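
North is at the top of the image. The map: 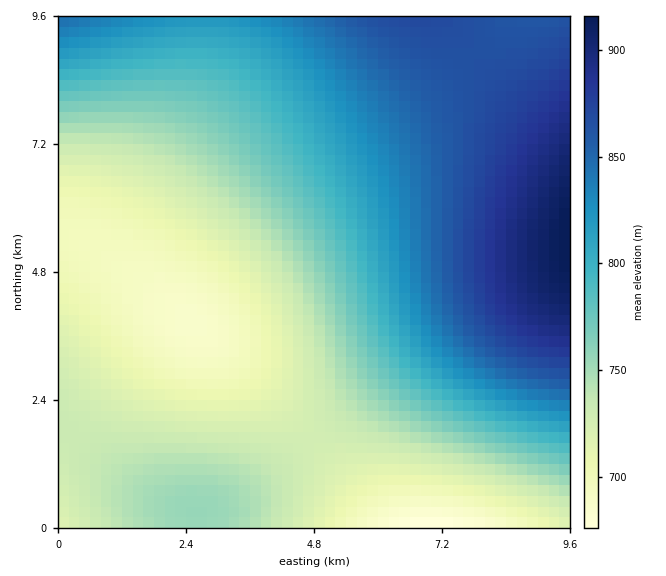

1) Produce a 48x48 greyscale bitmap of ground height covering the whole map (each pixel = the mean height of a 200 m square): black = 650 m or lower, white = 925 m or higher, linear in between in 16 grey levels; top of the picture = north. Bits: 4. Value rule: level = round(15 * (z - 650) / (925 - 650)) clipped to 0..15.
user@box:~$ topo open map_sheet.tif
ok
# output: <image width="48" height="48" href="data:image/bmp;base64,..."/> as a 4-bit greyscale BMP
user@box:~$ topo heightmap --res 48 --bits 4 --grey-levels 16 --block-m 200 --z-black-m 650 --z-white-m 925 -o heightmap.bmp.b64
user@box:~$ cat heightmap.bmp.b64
<image width="48" height="48" href="data:image/bmp;base64,Qk32BAAAAAAAAHYAAAAoAAAAMAAAADAAAAABAAQAAAAAAIAEAAATCwAAEwsAABAAAAAAAAAAAAAAABEREQAiIiIAMzMzAERERABVVVUAZmZmAHd3dwCIiIgAmZmZAKqqqgC7u7sAzMzMAN3d3QDu7u4A////AEREVVVWZmZmVVVURDMzIiIhERIiIiMzNERFVVVWZmZmZVVUREMzMiIiIiIiIzM0RERFVVVWZmZmZVVVREMzMyIiIiIzMzRERURVVVVWZmZmVVVVREQzMzMzMzMzNERFVURVVVVVVVVVVVVVRERDMzMzMzRERFVVVkRVVVVVVVVVVVVURERERDNEREREVVVmZkVVVVVVVVVVVVVURERERERERFVVVmZmd0VVVVVVVVVVVURERERERERFVVVmZmd3eEVVVVVERERERERERERERVVVVmZmd3eIiERERERERERERERERERFVVVWZmd3eIiImURERERERERERERERERVVVZmZ3d4iJmZmUREREREQzMzMzREREVVVWZnd4iImZmqqkREREQzMzMzMzNEREVVVmZ3eIiZmqqqu0RERDMzMzMzMzM0REVVZmd4iJmaqqu7u0REQzMzMzIjMzM0REVWZneIiZmqq7u8zEREMzMzIiIiIzM0RFVWZ3eImaqru7zMzERDMzMyIiIiIjM0RFVmZ3iJmqq7vMzM3UQzMzMiIiIiIjM0RFVmd4iZmqu7zMzd3UMzMzIiIiIiIjM0RVVmd4iZqru8zN3d3TMzMyIiIiIiIzM0RVZneImZqrvMzd3d7jMzMyIiIiIiIzNERVZneImaq7vMzd3e7jMzMiIiIiIiMzNEVVZneImaq7zM3d3u7jMzIiIiIiIjMzREVWZ3iJmaq7zM3d7u7jMzIiIiIiIzM0RFVWZ3iJmqq7zM3d7u7jMyIiIiIjMzNERFVmd3iJmqu7zM3d7u7jMiIiIiMzMzRERVVmd4iJmqu7zM3d7u7jMiIiMzMzM0REVVZnd4iZmqu7zM3d7u7zMyMzMzMzNERFVWZneIiZqqu7zM3d7u7jMzMzMzMzRERVVmZ3eIiZqqu7zM3d7u7jMzMzMzNEREVVZmZ3iImZqqu7zM3d3u7jMzMzM0RERFVWZmd3iImZqqu7zM3d3u7jMzMzNEREVVVmZnd4iJmaqqu7zMzd3u7jMzNERERFVVZmZ3d4iJmaqqu7zMzd3e7kRERERERVVWZmd3eIiZmaqru7zMzd3e7kRERERFVVVmZmd3iIiZmqqru7zMzN3d7kRERVVVVVZmZnd3iImZmqqru7zMzN3d3lVVVVVVVmZmZ3d4iImZqqq7u7zMzN3d3lVVVVVmZmZmd3eIiJmZqqq7u7zMzM3d3WZmZmZmZmZ3d3iIiZmaqqu7u7zMzMzd3WZmZmZmZnd3d3iIiZmqqqu7u7zMzMzN3Xd3d3d3d3d3d4iImZmqqru7u8zMzMzM3Yd3d3d3d3d3iIiJmZqqq7u7u8zMzMzMzYiIiId3d3eIiIiZmaqqu7u7vMzMzMzMzJmIiIiIiIiIiImZmaqqu7u7zMzMzMzMzJmZmYiIiIiIiJmZmqqru7vMzMzMzMzMzKqZmZmZmIiJmZmZqqq7u7zMzMzMzMzMzKqqqZmZmZmZmZmqqqu7u8zMzMzMzMzMzLqqqqqpmZmZmaqqqru7vMzMzMzMzMzMzA=="/>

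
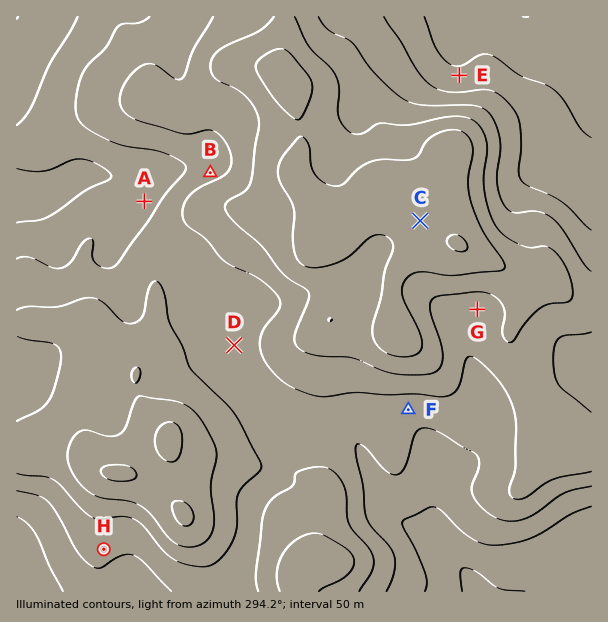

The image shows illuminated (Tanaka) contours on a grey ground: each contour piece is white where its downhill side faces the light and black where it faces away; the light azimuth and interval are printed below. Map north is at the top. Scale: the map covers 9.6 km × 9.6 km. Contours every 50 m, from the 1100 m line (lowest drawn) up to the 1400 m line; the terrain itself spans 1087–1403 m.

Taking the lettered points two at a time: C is higher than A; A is lower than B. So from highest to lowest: C B A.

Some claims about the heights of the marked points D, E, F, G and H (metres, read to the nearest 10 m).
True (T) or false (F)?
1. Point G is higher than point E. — T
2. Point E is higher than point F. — F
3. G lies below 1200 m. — F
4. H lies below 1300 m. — T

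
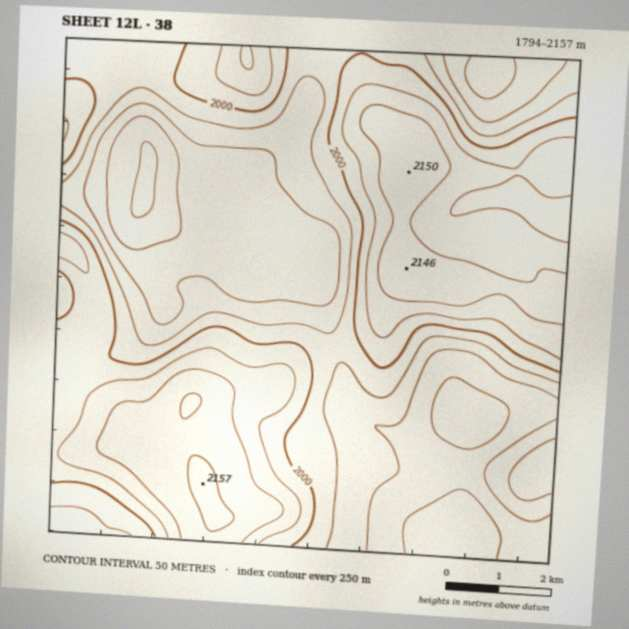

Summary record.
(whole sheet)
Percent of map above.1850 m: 93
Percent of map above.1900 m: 74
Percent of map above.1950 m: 59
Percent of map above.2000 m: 44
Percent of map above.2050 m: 28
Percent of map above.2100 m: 13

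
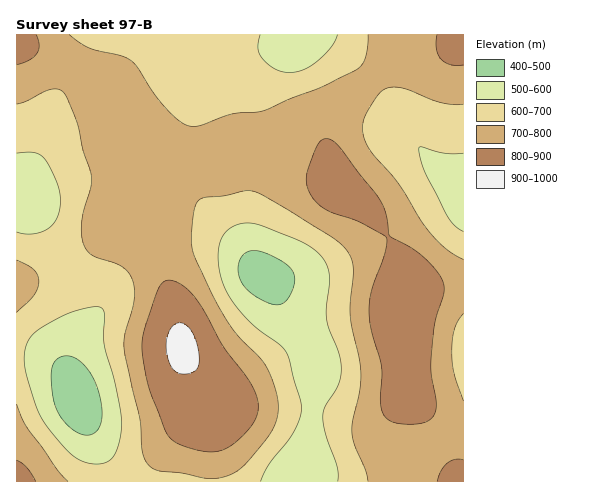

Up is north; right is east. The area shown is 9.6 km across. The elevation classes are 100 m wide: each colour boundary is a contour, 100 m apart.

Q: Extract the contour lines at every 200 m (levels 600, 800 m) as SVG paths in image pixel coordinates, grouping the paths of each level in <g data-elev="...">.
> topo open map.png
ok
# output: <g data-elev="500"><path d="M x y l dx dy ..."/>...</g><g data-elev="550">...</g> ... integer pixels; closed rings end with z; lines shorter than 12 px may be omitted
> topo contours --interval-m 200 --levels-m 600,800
<g data-elev="600"><path d="M261 481l8-17 25-33 6-13 1-11-12-47-3-8-6-7-23-16-14-14-13-18-8-17-4-23 3-17 4-7 5-5 7-3 8-2 17 3 43 17 14 11 8 13 3 14-4 27 1 11 2 10 10 25 2 17-2 13-14 23-2 11 3 18 11 31 1 14"/><path d="M94 464l-12-3-11-7-12-13-15-19-7-14-8-23-4-16-1-11 4-17 4-5 7-7 30-16 15-5 13-1 5 1 2 4 0 33 12 41 5 25 1 14-3 18-6 13-8 7z"/><path d="M463 231l-9-6-8-12-22-42-5-22 2-2 23 6 19 0"/><path d="M17 153l17 0 9 4 6 9 7 15 4 19-3 17-3 7-5 4-8 4-8 2-16-2"/><path d="M337 35l-6 12-15 15-12 8-14 3-9-2-7-2-12-11-4-9 2-14"/></g><g data-elev="800"><path d="M36 481l-9-13-10-8"/><path d="M463 460l-8-1-8 4-6 7-4 11"/><path d="M202 451l11 1 9-2 8-4 9-7 11-11 6-10 2-9 0-9-8-18-27-36-27-47-15-15-8-3-6-1-5 3-4 7-15 44-1 17 4 25 5 19 17 41 12 9z"/><path d="M406 424l12 0 8-2 6-4 4-7 0-10-5-26 0-16 3-33 10-31-1-12-6-12-14-15-12-8-21-12-5-24-7-15-39-51-7-6-7-1-5 3-3 5-10 25 0 12 4 12 7 7 8 7 34 12 24 13 3 4-3 16-13 39-2 12 0 13 3 15 9 32-1 34 2 11 3 6 5 4z"/><path d="M17 65l12-5 8-7 2-8-3-10"/><path d="M437 35l-1 14 5 10 10 6 12 0"/></g>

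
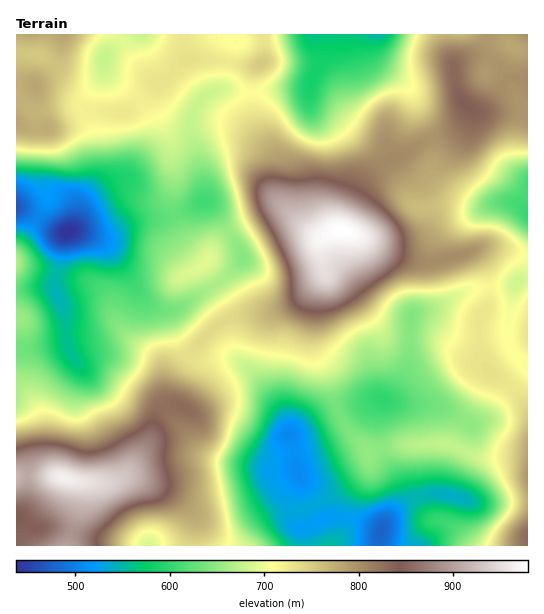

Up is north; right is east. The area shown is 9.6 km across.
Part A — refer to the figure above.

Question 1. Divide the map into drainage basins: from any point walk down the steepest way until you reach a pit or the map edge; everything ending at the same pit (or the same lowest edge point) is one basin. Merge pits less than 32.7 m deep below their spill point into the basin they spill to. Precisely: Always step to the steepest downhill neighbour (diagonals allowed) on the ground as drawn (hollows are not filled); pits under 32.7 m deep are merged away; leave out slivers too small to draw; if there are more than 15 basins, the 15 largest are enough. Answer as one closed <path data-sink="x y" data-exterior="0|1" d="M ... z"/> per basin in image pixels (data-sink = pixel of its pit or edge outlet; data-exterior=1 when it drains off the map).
<path data-sink="67 232" data-exterior="0" d="M262 34l-77 0-1 17 4 8-5 2-17 18-9 4-28 28-47 0-35 18-3 55 4 16-32 53 1 224 44 0 18 5 34 0 6-3 10-8 19-27 9-31 8-7 8-3-4-7 0-5 6-18 31-38 21-16 20-5 24-1 23-10 30-28-4-30 5-9-8-1-8-5-30-29-4-9 1-35-17-25-6-13-1-38 4-13 8-7 0-22z"/><path data-sink="382 531" data-exterior="0" d="M323 275l-25 26-15 8-12 4-36 4-13 5-10 7-37 44-6 18 0 5 4 7-8 3-8 7-9 31-19 27-8 6 21 4 28 12 13 9 9 9 4 8-2 27 333 0 0-87-14-2-35 0-32-14-44 2-33 8-24-26-9-20-9-38-14-24 2-42 9-24z"/><path data-sink="378 35" data-exterior="1" d="M446 34l-183 1 1 26-8 7-4 13 1 38 6 13 17 25 0 39 3 5 30 29 12 7 16-7 5 0 6-18 12-24 14-17 15-10 29-16 35-14 12-11 4-11-8-9-5-13-3-24-5-14z"/><path data-sink="527 213" data-exterior="1" d="M470 109l-5 11-12 11-35 14-29 16-15 10-14 17-12 24-5 17 50 25 25 8 17 0 31-9 8 0 10 12 5 22-1 17-9 19 1 28 3 10 12 16 14 8 12 12 6 10 1-291-18-5-32 2z"/><path data-sink="383 399" data-exterior="0" d="M325 271l-1 8-9 24-2 42 14 24 9 38 7 16 26 30 33-8 44-2 32 14 50 2 0-51-7-11-12-12-14-8-16-15-8-3-32-20-10-2-32 0-10-3-12-13-22-30-12-10z"/><path data-sink="105 57" data-exterior="0" d="M183 34l-120 0-6 29-22 22 4 28 4 12 4 4 31-16 11-3 20 3 20-2 28-28 9-4 17-18 5-2-4-8z"/><path data-sink="149 545" data-exterior="1" d="M134 478l-12 0-9 4-34 1 2 5 0 11-12 47 124-1 3-26-4-8-22-18z"/><path data-sink="17 517" data-exterior="1" d="M35 475l-16 0-3 2 0 68 51 1 13-41 0-21-19-7z"/><path data-sink="17 207" data-exterior="1" d="M17 123l0 130 31-53-4-16 3-55-16 0z"/>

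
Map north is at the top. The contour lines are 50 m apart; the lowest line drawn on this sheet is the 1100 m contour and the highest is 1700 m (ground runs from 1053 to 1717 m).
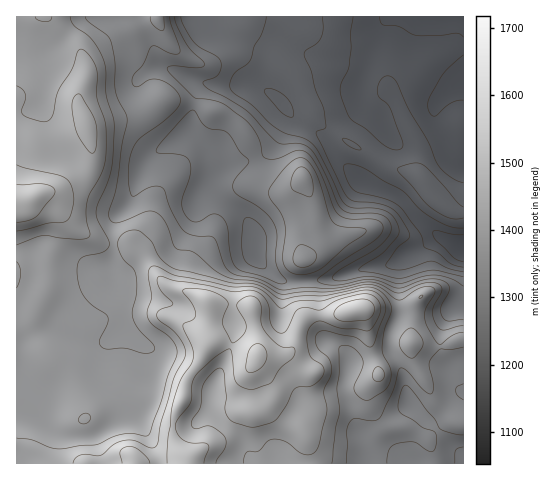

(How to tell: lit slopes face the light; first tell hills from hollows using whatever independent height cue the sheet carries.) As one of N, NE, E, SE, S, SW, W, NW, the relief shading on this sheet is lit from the NW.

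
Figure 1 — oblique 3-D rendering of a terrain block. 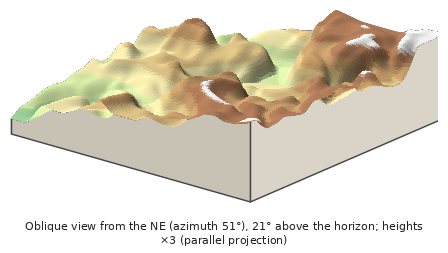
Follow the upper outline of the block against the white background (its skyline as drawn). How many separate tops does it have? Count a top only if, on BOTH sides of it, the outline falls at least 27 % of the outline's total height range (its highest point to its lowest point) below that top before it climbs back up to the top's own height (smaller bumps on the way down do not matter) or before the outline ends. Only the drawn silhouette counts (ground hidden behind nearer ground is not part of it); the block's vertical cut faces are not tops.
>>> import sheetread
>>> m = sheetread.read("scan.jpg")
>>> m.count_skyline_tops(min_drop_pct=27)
0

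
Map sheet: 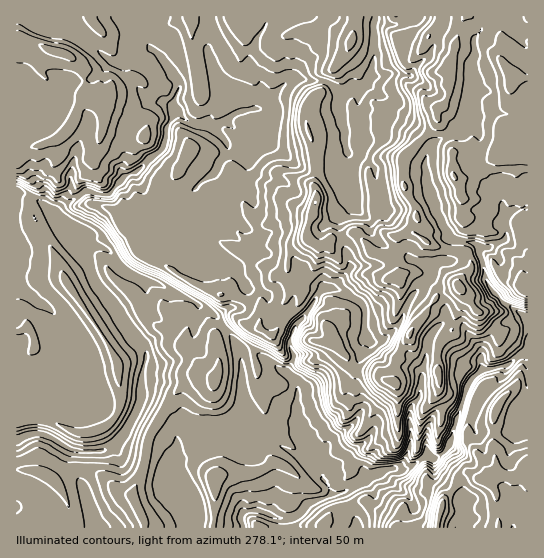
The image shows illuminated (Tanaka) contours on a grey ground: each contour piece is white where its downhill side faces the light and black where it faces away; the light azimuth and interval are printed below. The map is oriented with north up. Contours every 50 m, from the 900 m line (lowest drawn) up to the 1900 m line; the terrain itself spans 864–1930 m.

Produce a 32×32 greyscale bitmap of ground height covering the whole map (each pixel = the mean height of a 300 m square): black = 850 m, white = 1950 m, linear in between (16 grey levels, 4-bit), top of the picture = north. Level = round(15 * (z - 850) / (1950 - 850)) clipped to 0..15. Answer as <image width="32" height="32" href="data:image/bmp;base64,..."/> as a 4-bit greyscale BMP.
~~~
<image width="32" height="32" href="data:image/bmp;base64,Qk12AgAAAAAAAHYAAAAoAAAAIAAAACAAAAABAAQAAAAAAAACAAATCwAAEwsAABAAAAAAAAAAAAAAABEREQAiIiIAMzMzAERERABVVVUAZmZmAHd3dwCIiIgAmZmZAKqqqgC7u7sAzMzMAN3d3QDu7u4A////ACIjIjRDIjIiIjRDV3i5mroiMyNEMiJCIiIjNFZ3qZq6IzIjRDIjQzMzMiM0aJqruzMyIzMyI0RDMyIzM0d5q7siIREjMzMzMzMjNFZVV6u7ERIiEjMzMzMzI0Z4dneaqiIjMyIzMzMzMzRneYiHmqkiIiIxJDRDMzM1d4qZl4qpIiIiMiRFVDQzNoisurmJqSIiIzIjVWREM1eZzLq5eIkiIiMyI0VURFV5may6uYiHMyIjMiREVFZ2mpiKy7qZmDIiMyI0RFWIhoqYmsy7uqkiIzIjNERGeIh5mJu8zNypIiMyIzNFd3eIiIiru83brSIzIjM0Z3d4iIiKzMvNyt4iMiI1Z3d3eImZqrzLvMvNIjIiRnZmd3eKu6vMzMy7zSIiI2dmZnd3iru7vN3MzM0iIkVmZmZnd4m6marMvdzMIjRVZmZmZ3eJupmqzM3dzEVVVUVnZmdniamZq9vO3d1mdnZVV3ZmZ4iZiavM3t3dd3d3ZlZ3ZmZnmYib3N7e7neHd3d1dlZmaJmJmrzd3e53eHh2ZVVVZmiZiZms3d3ud3eIdmVWZmZomIiZre3d7nd3iHZlVmZmZ4iIibzd3e54iIdmZWZmZ3eJmIm87t3uiIh2ZmZmZ3eIiamazN7e7oh3Z2ZmZmeIiImqm7ze3e52d3dmZnd4iIiJmpq73d3d"/>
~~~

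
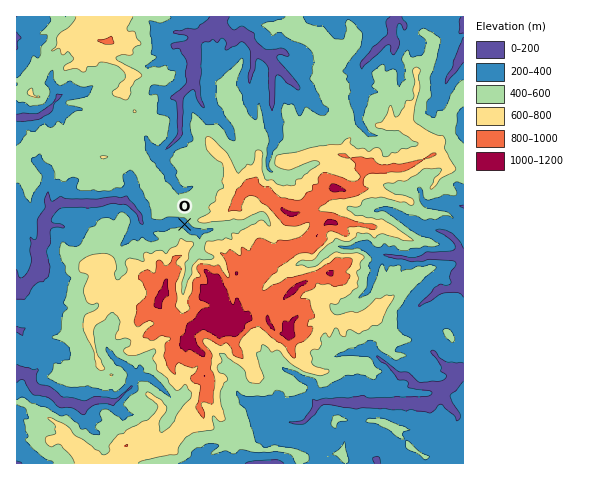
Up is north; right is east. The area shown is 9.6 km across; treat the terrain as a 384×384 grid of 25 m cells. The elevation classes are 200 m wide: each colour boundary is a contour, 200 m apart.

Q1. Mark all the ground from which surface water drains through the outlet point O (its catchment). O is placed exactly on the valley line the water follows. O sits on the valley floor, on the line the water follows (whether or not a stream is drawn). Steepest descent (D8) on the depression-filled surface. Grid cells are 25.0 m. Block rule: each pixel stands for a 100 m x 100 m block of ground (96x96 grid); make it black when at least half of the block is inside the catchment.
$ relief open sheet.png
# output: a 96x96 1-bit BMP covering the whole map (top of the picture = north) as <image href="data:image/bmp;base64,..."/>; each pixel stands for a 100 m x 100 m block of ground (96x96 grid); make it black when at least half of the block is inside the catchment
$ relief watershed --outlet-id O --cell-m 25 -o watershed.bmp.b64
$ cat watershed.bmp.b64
<image width="96" height="96" href="data:image/bmp;base64,Qk2+BAAAAAAAAD4AAAAoAAAAYAAAAGAAAAABAAEAAAAAAIAEAAATCwAAEwsAAAIAAAAAAAAA////AAAAAAAAAAAAAAAAAAAAAAAAAAAAAAAAAAAAAAAAAAAAAAAAAAAAAAAAAAAAAAAAAAAAAAAAAAAAAAAAAAAAAAAAAAAAAAAAAAAAAAAAAAAAAAAAAAAAAAAAAAAAAAAAAAAAAAAAAAAAAAAAAAAAAAAAAAAAAAAAAAAAAAAAAAAAAAAAAAAAAAAAAAAAAAAAAAAAAAAAAAAAAAAAAAAAAAAAAAAAAAAAAAAAAAAAAAAAAAAAAAAAAAAAAAAAAAAAAAAAAAAAAAAAAAAAAAAAAAAAAAAAAAAAAAAAAAAAAAAAAAAAAAAAAAAAAAAAAAAAAAAAAAAAAAAAAAAAAAAAAAAAAAAAAAAAAAAAAAAAAAAAAAAAAAAAAAAAAAAAAAAAAAAAAAAAAAAAAAAAAAAAAAAAAAAAAAAAAAAAAAAAAAAAAAAAAAAAAAAAAAAACAAAAAAAAAAAAAAAHAAAAAAAAAAAAAAAPh8AAAAAAAAAAAAAP/8AAAAAAAAAAAAAf/8AAAAAAAAAAAAA//8AAAAAAAAAAAAB//8AAAAAAAAAAAAD//8AAAAAAAAAAAAB//4AAAAAAAAAAAAB//4AAAAAAAAAAAAA//4AAAAAAAAAAAAA//8AAAAAAAAAAAAA//4AAAAAAAAAAAAAf/4AAAAAAAAAAAAAf/+AAAAAAAAAAAAAf//4AAAAAAAAAAAAP//4AAAAAAAAAAAAH//8AAAAAAAAAAAAD///AAAAAAAAAAAAD///8AAAAAAAAAAAD////gAAAAAAAAAAH////wAAAAAAAAAAH////4AAAAAAAAAAD////8AAAAAAAAAAD////8AAAAAAAAAAAH///4AAAAAAAAAAAA///gAAAAAAAAAAAAP/gAAAAAAAAAAAAAH/AAAAAAAAAAAAAAH+AAAAAAAAAAAAAAD8AAAAAAAAAAAAAABwAAAAAAAAAAAAAAAgAAAAAAAAAAAAAAAAAAAAAAAAAAAAAAAAAAAAAAAAAAAAAAAAAAAAAAAAAAAAAAAAAAAAAAAAAAAAAAAAAAAAAAAAAAAAAAAAAAAAAAAAAAAAAAAAAAAAAAAAAAAAAAAAAAAAAAAAAAAAAAAAAAAAAAAAAAAAAAAAAAAAAAAAAAAAAAAAAAAAAAAAAAAAAAAAAAAAAAAAAAAAAAAAAAAAAAAAAAAAAAAAAAAAAAAAAAAAAAAAAAAAAAAAAAAAAAAAAAAAAAAAAAAAAAAAAAAAAAAAAAAAAAAAAAAAAAAAAAAAAAAAAAAAAAAAAAAAAAAAAAAAAAAAAAAAAAAAAAAAAAAAAAAAAAAAAAAAAAAAAAAAAAAAAAAAAAAAAAAAAAAAAAAAAAAAAAAAAAAAAAAAAAAAAAAAAAAAAAAAAAAAAAAAAAAAAAAAAAAAAAAAAAAAAAAAAAAAAAAAAAAAAAAAAAAAAAAAAAAAAAAAAAAAAAAAAAAAAAAAAAAAAAAAAAAAAAAAAAAAAAAAAAAAAAAAAAAAAAAAAAAAAAAAAAAAAAAAAAAAAAAAAAAAAAAAAAAAAAAAAAA="/>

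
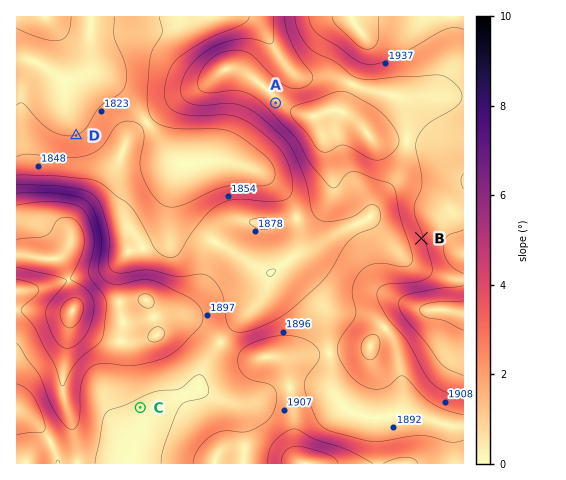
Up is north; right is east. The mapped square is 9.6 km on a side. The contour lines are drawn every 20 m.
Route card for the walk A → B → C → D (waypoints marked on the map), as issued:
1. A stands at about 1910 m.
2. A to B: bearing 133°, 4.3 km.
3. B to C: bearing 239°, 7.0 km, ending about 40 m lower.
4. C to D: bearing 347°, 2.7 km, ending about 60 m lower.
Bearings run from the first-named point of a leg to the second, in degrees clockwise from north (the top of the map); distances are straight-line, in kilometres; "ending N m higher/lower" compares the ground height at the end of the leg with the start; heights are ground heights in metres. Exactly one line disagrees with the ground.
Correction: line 4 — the distance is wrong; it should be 6.0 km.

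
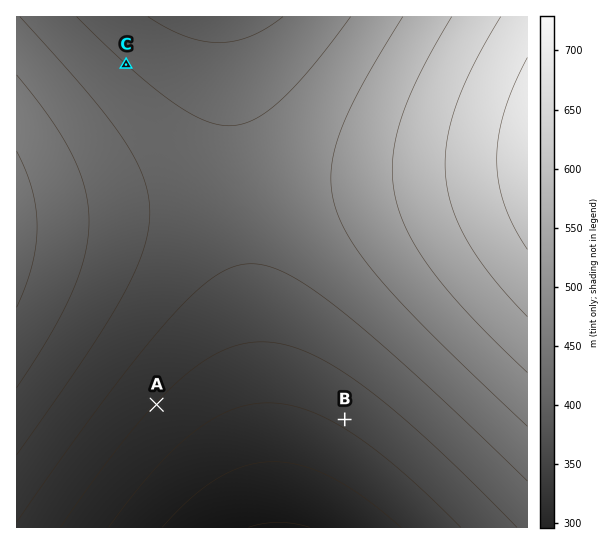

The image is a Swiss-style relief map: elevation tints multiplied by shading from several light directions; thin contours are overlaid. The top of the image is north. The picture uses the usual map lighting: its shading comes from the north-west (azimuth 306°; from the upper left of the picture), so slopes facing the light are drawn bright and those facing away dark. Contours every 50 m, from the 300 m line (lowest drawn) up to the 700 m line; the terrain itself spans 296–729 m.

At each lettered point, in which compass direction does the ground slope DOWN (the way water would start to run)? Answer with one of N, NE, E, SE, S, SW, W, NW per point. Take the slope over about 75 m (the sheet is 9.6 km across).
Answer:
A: SE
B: SW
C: NE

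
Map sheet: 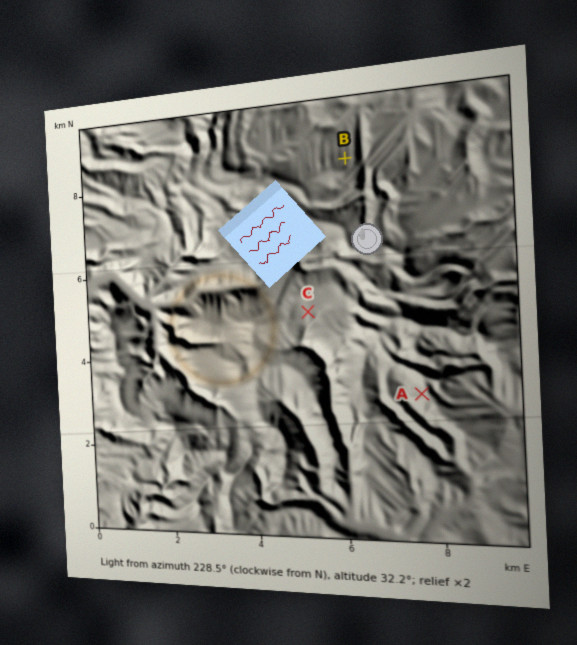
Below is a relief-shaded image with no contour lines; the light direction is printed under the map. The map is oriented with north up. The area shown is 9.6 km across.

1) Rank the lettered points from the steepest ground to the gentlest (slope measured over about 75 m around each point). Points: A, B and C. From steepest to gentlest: A B C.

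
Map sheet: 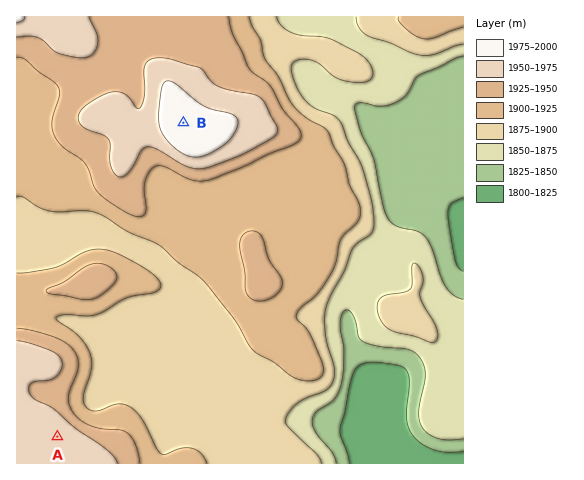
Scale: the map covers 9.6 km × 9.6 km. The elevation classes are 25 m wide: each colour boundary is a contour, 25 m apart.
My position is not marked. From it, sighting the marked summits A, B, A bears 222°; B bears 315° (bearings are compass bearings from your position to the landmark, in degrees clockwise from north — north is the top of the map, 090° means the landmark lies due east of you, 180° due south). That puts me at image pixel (266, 205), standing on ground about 1910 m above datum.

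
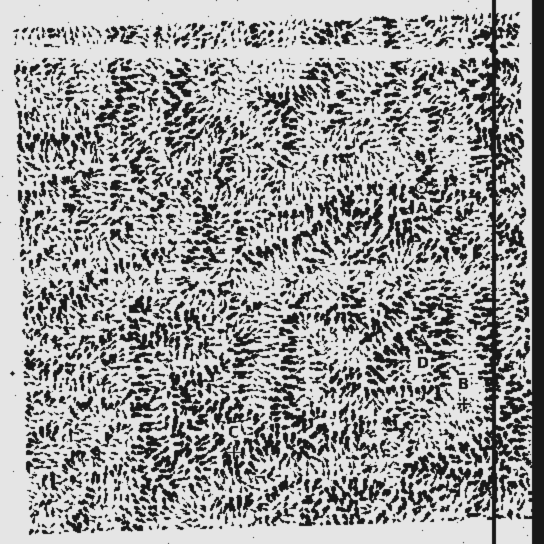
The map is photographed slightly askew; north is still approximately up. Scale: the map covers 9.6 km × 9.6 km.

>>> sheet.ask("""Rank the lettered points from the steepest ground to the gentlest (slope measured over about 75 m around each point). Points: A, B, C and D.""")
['C', 'A', 'D', 'B']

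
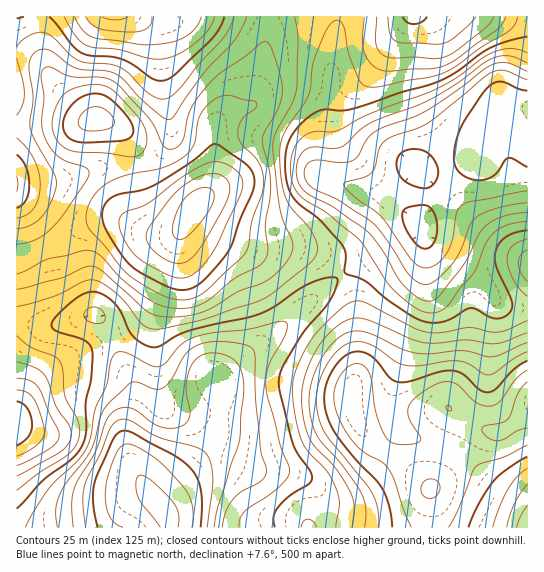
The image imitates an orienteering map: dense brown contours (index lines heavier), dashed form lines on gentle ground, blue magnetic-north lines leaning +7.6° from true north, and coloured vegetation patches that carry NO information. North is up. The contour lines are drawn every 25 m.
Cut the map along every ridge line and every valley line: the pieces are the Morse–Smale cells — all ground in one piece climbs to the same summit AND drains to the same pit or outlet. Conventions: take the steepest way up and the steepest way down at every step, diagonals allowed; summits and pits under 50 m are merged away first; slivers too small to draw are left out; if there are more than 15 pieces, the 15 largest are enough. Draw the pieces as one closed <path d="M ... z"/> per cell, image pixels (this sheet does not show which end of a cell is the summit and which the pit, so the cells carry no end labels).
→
<path d="M503 97l-4 0-4 5-14 23-4 34-42 10-19 0 5 5 4 11 0 18-4 24-18 8-62 40 10 16 5 23 1 56-6 23 1 14 4 12 9 18 10 10 32 18 23 23 21-19 24-38 11-2 5 3 10 0 12-7 15-15 0-301z"/><path d="M191 212l-10 17-11 6-20-2-29-13-16 0-18 5-34 19-37 15 1 61 30 7 48-12 12 12 26 59 0 16-8 27 3 26 5 14 24 32 2-4 44-43 14-21 4-24 0-19-5-9 26-24 36-26 63-56-12-14-23-10-12-3-39 0-33-11-23-13z"/><path d="M341 276l-63 55-36 26-26 24 5 9 0 19-4 24-14 21-46 45 11 18 2 11 262-1-1-38-24-24-32-18-10-10-9-18-5-18 0-8 6-23-1-56-5-23z"/><path d="M527 16l-189 0-7 55-4 75-4 20 1 11 39 14 31 6 27 31 4-25 0-18-4-11-6-7 20 2 42-10 4-34 7-14 11-14 29 10z"/><path d="M337 16l-69 1-1 22-10 38-2 22-4 6-25 8-10 10-1 56-6 12-16 18-1 6 17 16 40 16 45 1 24 7 11 6 13 14 78-49-26-29-56-14-12-4-3-5 5-44 3-59 6-45z"/><path d="M95 315l-48 12-31-6 1 207 152-1 0-6-4-10-17-20-17-28-6-21 0-13 8-27 0-16-26-59z"/><path d="M134 16l-117 0-1 110 63-2 18-5 6 1 16 8 9 9 10 27 17-7 12-11 4-8 0-15-8-36-3-44-4-13z"/><path d="M267 16l-132 1 21 13 4 13 3 44 8 36 0 15-4 8-12 11-17 7-1 3 4 20 7 16 15 14 10 4 13-1 13-18 10-11 6-12 0-52 5-9 6-5 23-6 6-8 2-22 10-38z"/><path d="M137 164l-39 4-35 12-46 3-1 75 14-3 57-30 18-5 16 0 21 11 15 4 13 0 9-4 7-11-17 0-15-9-6-8-7-16z"/><path d="M527 411l-14 14-12 7-23-3-6 5-21 35-20 20 2 39 95-1z"/><path d="M97 119l-18 5-36 0-26 3-1 55 38-1 15-2 36-12 30-2 2-2-1-8-8-18-13-12z"/>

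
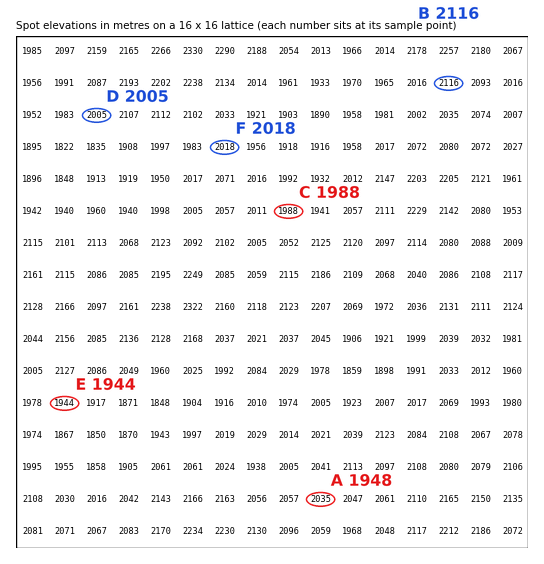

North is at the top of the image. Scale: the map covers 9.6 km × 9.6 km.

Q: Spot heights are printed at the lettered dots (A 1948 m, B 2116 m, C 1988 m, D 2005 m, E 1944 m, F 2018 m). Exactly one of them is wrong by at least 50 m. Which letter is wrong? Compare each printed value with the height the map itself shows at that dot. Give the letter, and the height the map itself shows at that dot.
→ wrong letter A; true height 2035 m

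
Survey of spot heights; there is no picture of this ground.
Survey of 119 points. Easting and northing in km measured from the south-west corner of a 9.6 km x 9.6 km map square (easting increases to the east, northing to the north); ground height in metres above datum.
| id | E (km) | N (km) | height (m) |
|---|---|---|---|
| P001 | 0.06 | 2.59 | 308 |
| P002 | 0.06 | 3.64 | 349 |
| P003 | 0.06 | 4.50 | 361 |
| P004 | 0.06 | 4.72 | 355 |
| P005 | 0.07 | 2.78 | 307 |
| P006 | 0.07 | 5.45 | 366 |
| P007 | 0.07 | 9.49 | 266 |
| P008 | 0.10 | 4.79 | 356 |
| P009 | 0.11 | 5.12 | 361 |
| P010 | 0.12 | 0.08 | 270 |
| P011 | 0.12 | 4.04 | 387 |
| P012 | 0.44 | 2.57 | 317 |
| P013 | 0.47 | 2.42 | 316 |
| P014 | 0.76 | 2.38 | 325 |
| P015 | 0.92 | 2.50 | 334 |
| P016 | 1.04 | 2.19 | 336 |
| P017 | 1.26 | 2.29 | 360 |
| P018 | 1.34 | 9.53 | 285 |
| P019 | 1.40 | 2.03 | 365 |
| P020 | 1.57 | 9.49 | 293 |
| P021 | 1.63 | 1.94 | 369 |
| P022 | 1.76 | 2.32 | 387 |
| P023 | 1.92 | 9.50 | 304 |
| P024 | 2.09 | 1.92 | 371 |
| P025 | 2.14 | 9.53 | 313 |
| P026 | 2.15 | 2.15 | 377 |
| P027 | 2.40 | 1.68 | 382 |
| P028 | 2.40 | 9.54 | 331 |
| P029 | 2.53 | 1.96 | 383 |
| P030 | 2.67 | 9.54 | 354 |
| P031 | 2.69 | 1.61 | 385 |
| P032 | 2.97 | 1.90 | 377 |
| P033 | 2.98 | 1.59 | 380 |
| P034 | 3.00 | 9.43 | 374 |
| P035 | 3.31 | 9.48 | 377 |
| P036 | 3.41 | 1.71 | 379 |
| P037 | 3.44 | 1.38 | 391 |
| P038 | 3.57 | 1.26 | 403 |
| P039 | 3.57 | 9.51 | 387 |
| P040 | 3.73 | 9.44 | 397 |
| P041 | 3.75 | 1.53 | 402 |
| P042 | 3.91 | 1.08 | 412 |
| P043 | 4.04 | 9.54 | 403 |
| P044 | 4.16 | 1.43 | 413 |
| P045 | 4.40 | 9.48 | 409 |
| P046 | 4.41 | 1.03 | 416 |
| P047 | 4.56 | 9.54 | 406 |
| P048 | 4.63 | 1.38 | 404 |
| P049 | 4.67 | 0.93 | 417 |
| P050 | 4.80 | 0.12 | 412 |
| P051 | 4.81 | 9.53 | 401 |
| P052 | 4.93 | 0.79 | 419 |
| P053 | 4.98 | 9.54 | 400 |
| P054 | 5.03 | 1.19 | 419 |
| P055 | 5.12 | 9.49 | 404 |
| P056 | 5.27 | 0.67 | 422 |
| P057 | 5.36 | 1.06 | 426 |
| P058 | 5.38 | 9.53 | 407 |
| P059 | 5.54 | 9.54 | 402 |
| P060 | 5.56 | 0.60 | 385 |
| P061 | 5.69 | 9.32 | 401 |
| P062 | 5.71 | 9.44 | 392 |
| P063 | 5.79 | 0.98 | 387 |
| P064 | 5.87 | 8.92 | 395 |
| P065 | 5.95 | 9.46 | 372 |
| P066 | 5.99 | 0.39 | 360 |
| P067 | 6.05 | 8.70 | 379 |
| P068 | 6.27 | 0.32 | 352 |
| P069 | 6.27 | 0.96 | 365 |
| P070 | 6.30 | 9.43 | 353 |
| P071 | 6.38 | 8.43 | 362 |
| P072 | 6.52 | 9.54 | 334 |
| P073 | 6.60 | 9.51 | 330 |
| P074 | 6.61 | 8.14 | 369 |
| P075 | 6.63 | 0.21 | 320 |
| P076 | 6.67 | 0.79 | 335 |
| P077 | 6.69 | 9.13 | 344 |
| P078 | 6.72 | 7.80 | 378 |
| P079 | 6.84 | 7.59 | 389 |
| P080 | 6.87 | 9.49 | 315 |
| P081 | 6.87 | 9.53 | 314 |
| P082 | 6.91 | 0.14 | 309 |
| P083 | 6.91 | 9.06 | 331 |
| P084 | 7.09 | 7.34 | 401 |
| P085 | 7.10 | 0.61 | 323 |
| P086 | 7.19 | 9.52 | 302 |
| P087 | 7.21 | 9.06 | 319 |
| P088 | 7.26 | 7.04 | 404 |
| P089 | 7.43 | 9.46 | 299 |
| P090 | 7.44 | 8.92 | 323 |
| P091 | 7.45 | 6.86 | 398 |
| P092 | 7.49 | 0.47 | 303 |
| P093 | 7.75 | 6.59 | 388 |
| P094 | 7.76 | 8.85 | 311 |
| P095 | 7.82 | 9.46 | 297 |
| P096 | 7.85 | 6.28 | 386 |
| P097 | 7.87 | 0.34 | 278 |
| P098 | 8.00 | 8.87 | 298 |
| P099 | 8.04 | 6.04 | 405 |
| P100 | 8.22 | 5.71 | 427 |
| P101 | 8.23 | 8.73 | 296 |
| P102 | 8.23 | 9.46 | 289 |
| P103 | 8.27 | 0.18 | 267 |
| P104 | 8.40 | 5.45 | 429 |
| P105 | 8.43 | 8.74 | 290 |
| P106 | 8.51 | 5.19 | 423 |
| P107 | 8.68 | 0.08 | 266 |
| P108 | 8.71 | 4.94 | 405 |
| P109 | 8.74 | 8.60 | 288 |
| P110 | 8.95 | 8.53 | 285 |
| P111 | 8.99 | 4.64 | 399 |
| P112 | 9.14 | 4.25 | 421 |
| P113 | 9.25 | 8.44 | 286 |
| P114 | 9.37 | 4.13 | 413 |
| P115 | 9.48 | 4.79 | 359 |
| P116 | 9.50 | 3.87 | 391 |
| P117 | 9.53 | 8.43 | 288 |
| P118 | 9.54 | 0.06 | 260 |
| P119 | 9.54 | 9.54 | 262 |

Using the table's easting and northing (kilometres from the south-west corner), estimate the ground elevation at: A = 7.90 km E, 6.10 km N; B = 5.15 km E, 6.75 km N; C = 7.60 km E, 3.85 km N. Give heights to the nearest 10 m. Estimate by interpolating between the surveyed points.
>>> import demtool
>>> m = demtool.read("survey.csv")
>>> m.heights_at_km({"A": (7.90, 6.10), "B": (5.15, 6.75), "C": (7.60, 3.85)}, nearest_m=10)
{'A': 390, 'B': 360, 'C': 410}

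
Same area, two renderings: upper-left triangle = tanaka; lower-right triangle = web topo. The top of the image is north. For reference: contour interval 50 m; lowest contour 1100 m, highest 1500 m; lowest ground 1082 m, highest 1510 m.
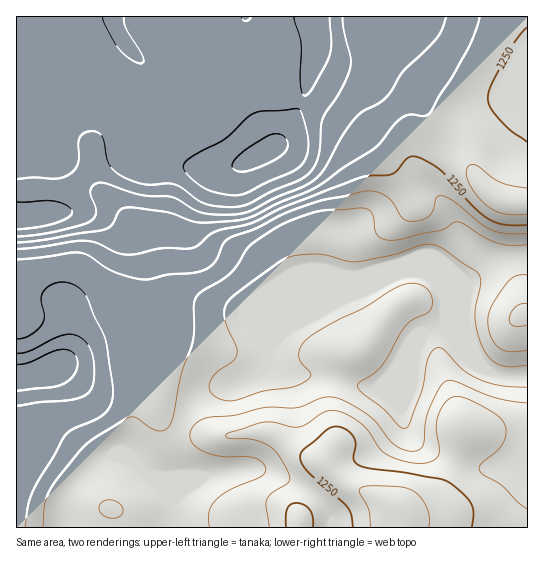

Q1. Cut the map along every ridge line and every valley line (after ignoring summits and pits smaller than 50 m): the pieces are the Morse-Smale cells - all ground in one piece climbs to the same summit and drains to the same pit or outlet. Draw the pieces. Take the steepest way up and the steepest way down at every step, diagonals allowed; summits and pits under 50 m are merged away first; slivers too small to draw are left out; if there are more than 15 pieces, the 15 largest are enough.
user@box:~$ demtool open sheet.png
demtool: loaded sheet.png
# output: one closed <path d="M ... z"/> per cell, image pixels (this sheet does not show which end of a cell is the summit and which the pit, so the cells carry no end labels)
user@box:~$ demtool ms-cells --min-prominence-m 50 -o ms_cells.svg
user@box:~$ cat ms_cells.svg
<path d="M527 16l-325 0-3 50 8 20-7 11-6 6-15 8-37 14-16 0-12-2-19 18-3 13 4 27 4 9 7 9-6-6-10-2-58-2-17 2 0 79 27-1 14-4 21 0 5 3 19 15 19 19 14 32-2 35 3 12 0 26-5 26-7 16 7 13-14-6-8 0-18 13-19 18-7 11-2 9 2 21 105 0 3-43 4-10-1-26 3-15 9-21 7-10 8-8 10-6 24-4 16-8 12-9 21 7 44 1 28 9 19 3 40-43 9-13 15-5 10 2 21 20-7-23 0-23 3-10-3-11 22-18 41-7z"/><path d="M446 327l-20 5-9 13-40 43-19-3-28-9-44-1-21-7-12 9-16 8-20 3-14 7-15 18-11 26 0 36-4 10-2 42 356 1 1-151-19 0-20-5-9-9-5-10-24-24z"/><path d="M78 265l-21 0-14 4-27 2 1 257 46 0 0-21 2-9 7-11 19-19 15-11 11-1 11 3-4-10 7-16 5-26 0-26-3-12 2-35-14-32-19-19z"/><path d="M201 16l-184 0-1 174 75 1 14 5-9-15-4-27 1-11 7-9 14-11 12 2 16 0 37-14 15-8 11-14 2-6-8-17 2-25z"/><path d="M527 257l-18 2-22 5-22 18 3 11-3 10 0 23 6 20 9 17 9 9 10 4 19 1 10-2z"/>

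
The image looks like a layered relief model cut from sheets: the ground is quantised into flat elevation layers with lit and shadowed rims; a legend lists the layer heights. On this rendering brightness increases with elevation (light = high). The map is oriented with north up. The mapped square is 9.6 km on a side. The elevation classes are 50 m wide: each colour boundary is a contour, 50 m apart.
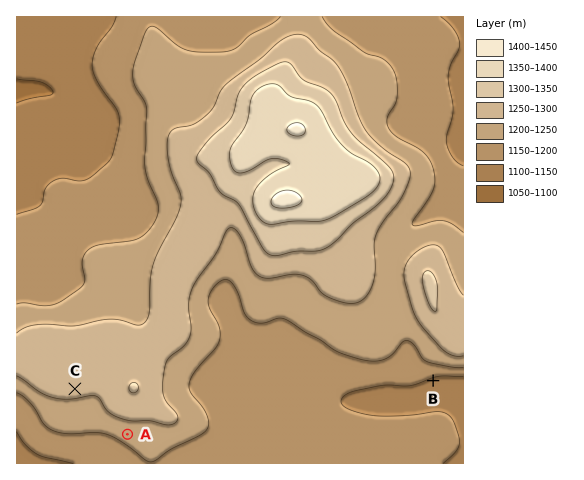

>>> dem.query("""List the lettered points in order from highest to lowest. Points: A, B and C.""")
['C', 'A', 'B']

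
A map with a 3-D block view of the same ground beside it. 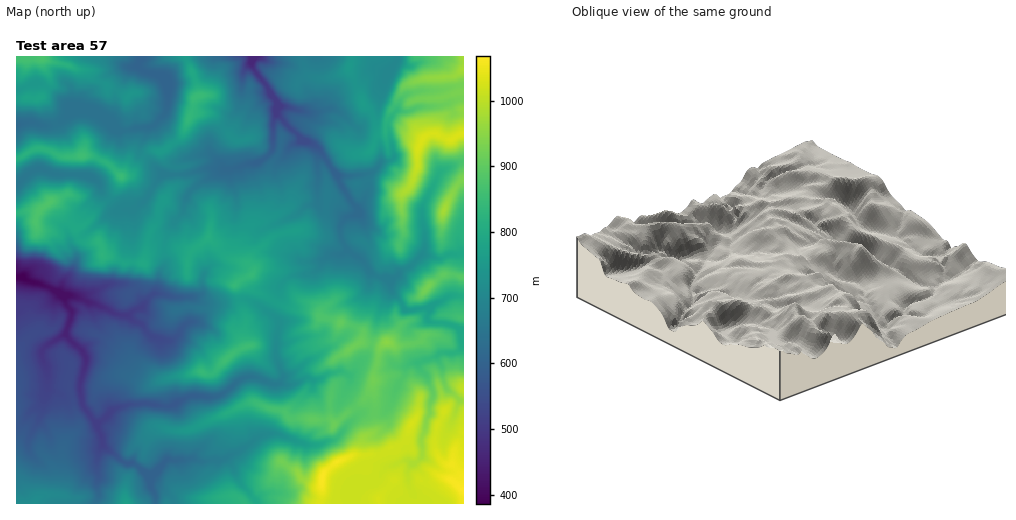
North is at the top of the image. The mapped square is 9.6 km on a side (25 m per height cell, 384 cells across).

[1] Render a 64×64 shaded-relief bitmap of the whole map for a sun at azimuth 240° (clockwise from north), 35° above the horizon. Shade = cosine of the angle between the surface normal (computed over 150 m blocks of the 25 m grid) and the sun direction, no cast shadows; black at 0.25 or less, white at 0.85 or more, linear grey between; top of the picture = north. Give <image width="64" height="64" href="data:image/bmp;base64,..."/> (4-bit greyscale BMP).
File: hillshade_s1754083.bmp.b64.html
<image width="64" height="64" href="data:image/bmp;base64,Qk12CAAAAAAAAHYAAAAoAAAAQAAAAEAAAAABAAQAAAAAAAAIAAATCwAAEwsAABAAAAAAAAAAAAAAABEREQAiIiIAMzMzAERERABVVVUAZmZmAHd3dwCIiIgAmZmZAKqqqgC7u7sAzMzMAN3d3QDu7u4A////AHd3eIh2V6u4IiWpmqmZmZhVq6mry6mIiIiYiIiIiJmreId3dmVGq6cjNrqpmIiIhkm7qavMyneIiIiIiIiJmruHdmZlVEaap0M4uph3iIhkjLuqvN3JZ4iIiIiHiZmqqXZmZmZVRpu4Ukmph4iIh1a7uqq9yrpniIiIiHeJmqmIZmZ3dlVXu6YieZmHiIiHabqrurt4uXeIiIiId4iZmYhlaId2ZViqVGq4iIiIiIiJmru7ljaYiHiIiIiHeYmph1Z5h3dmV5eLzad4mZmpmZmaq7hCNXZ3d3eIiIiIm5iHVpl4h2ZWed26l3mqqqqZmZmZhSE1Z2VnZneIiHaqiIdnmHiHZlaMy7qYiqqpmpmZmZhkJGmqmIh2Z4iIZqqJiGeIeId2Vau7upmau6mZqqmImHebzcurqpdniJlmmoiId3eId3Y2qqu6qaqZmYmqqZiave7Mu7iKmHZ4qnWLh4l3eJh3dTepq7qYdUaJmZqpmqve67upqHmYd3iqhIqHiWd4iHdzaYmqmHQyNoiImZmrzN25mHeHiImHeaqVWad5ZneId2W6eKmXVEVol2VoiavLmGZ3d4eIiZh5qqZZt2d2Z4iIWMmJqqmZqYqXVWeJqnQjVnd4mIiZmHiap0imVWZniIhZyZqru7upmpmqqYiGIBRnd3qoiJmYeJq4N5aLd2eJl2rKmqq7u6mru9yomXQRRniHeph4mpd3iqU5mMx3ZomXabqpqqqrqrzM3IVohleZqqmrqGeaqHeJhFqJqHdmiZhYupmZmZmIm8y5dVeKzKisu8upiaqod3dliXh1dlaKmFarqZiJhlV4qneXVpvKZ7u8u7qqmqhmd2eXaGV2VqqYRbypmIhkRompeal2iqZZy6q7upmJqXiHeIeHZnZXmYUnzKmYhlVomrmKmIiJdVrLqqqqmImqmYeJl3d2d2eIY2zbqZh2VXibqqmImZdSSbupqaqpiJqod4mHiWKId3dXzLqZiHVXmqq7l3qpdkJZuqqqqpmYeYZWiHeGMoiIhlramIiGZWq6qrl4rLh2RGm7qqq7mZdWZVZ3VEMkiId2WLl3h2VXq7qZmZvcqHZVaKqruruXdUVnhlQkVpuIh2ZGmWd1V4qqu5iazMqYhlV5u7zKmGRERXhzQkmru4h2ZjWoZmiqmau7mJqqqqmFV5u7vKh2U0VVZzJ3iqmHh3ZUOJZ5vMqIq6h3iJq7unaKqZqqh3ZURVVWW9mJmYdmZTNpmru7qYiZiImqvMzLmamImodmd1RFZUWu23Z5mVREWKzMu6qZiZms3cvN3tqZh3iYZWZ2VDRmR7u8lmiqRXm7vMu6q7zMy97uyK3cuYh3eIdVZ3VENGZoqsqWaKuazLu83czM3d3Kvt2li7qYmGZ3dmZ3ZVVEaJmrqXeIiau7ve3//brczaaLzIV6qZmYZmZmZmdmZlWbqaupeHVEzL3/+9/9qamZdXq7homrqYdlVWZ3d3ZmaLy7yYiIdlXtzv+4vuyWVniGebqIiamIdmVWd4hmd3eLzN3XR5u4iP/d64jNy3RFeYd5qYiJmHd3dmeIh2eIebq93bVGrsiI/9uYibuoU0WJl3iIiJl3d3d3d4mHd3Z6qKzMp0Sux3j/yHdpmIY0VomXZ3iImGZ3d3h3iIdmZYmHm83II6/HZ/+3VnmHZURXiZhmeIioZmeHd3d3dkRVeGet/tYTv9ZW/aZXiHdkRneJmHZ4iallZ4iHd3d2RWV3eM/u1gTf1kWql3iHd2VGeImZh3eKqWVniHd3d3ZGdnd63+7VBN/VJImYh3Z3ZVeIiJqXZoqoVVeId3d3ZmeHdovf/tUVzscymYiGZ3Q0aImImpdViodVV4d3d3d2aIdXus7/xzScuEKpiFRVIROLqZiJl2V4dlRXd3d3h3VohUq5vv64Ulq6damGIjIBJr7Zh2eHZlZmVWd3d2eIdWhzjJi+65lyJ6qZmIU0VEV679hURXd2ZmZmd3iHeIh2aFSrma25q6MVmquIh4q7q77+hDM1iYd3d3eIh3d3iHZXSdyqq7qrxgKKqmeL3tzLvcczQ1iqiHdneIiIiHd4dlWO7KqZu67nA4u6Z4zuuqqHQjVViqh3d3eJqZmZiHd1Rt/Kqoe73/glu7mJqpZWh0ETRmeah3eHeKu6qpZYd1NL/qmJiLz/+EfMl5hjIjaXICNXd3d4iXZ5vLqZcklkR8/7h3iarP/ZecuHlzI0WJYQJHh2ZoirdWm7mIdQOVON7rh3eau9/rmJmImXVXeJhBJHiIeIic2Vaal2Z1A2Ody6h3eKu778qHdWeJmZmYh0RXiamYeKzaZ4h2ZmUBSdqIiZiKu7vcqGZlZ3qruoeHd4ibuZhnneuHZUZmZQB8l4mpiby5q8qXZmVni7uoZoiImry4h2aM3IZVVVZkAYu7u6mrzKeLyqmIiImbuoU2iZq8u6h2VYzdp3YyRmMCz+yqqrzLhXvNupmYiImIdFeJq8uZmHVDfO2nYwA2Ygn/ypmau7p1as2pmImYiYh4doqquXZmQiR73JUyADZgP/yomZqruWZ5zMmZmZmYiKpmrKqXVEMjRozukzIhJSDPypiZmaqod3jLuZmZmYqZuWnLl2VDNFaJrf5hJDITCfuZmYiJqpd3eKuXh3eJq6qoioVFVERXiaq9+yA1UwBMmJqph4ial3eImquoeJm6qqdlMjRVVnd5vd3GAUQyIUd7u7l3iJqXeIiK3qmZmr"/>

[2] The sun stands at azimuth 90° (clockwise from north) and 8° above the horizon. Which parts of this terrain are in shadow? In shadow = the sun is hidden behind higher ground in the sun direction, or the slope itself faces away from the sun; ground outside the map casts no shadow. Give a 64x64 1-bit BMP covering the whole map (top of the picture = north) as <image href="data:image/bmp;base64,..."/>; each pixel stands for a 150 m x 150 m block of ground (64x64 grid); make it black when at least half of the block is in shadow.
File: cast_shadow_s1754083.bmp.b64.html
<image width="64" height="64" href="data:image/bmp;base64,Qk0+AgAAAAAAAD4AAAAoAAAAQAAAAEAAAAABAAEAAAAAAAACAAATCwAAEwsAAAIAAAAAAAAA////AAAAAAAAPhvAf8AAAwAeGOD/4AACAB4cef/gAAAAHxx///AAAAAeDH//8AAAABzEf/v4AEAAH8H/+fwAMCAfQAf5/wA0IB+AAPn/CCAgH4AAA/+OMAAfwAAfm48wAB/ggH4IHzAAH8PwPAAfuQAjh/wgAA+5AGAH/4IYB5gAYAH/hziH2wBgwAeP+MOfAGDxYJ/44T4AcP/AM+jgNABw/8gH8GAkCHA/+Af4YAgIcD/8BnwwAAzwH/4HDzAAAcAf/gYDmAADgD/+BwyQAAGAN/wH7AQAAYD5/g/gDDABgPx/B+AMOAG+eD8BgA8cAPgR/gMAP8ABmB/+Agh/wBuD/34AAH/gY4f/OAAAP/D/8o8YAAA/+P/wBwQAAHL4/fBCAAAB/nj48EAAAAf+eMCgQAAAA/544CBgYAAH/njgAGFwAAf+eOAAYHAAD/744ABw8AAf/vjgAHDgAD/++PAAOMEAP/588AwYAQB//jzyHggAAH//HmH+AAAAP/+eA/wAAAB//48cOAAAEP//gzwAAAAL//+AwIAgAAv//4jjgCwMD///iMfAPwwP//+AB4D/AA///4AAAP8AD///AAACf4AGf/+AAAY/gAf//wAAGj+ADx//AAAYH4AfD/4AAAAfwJ4P/gAYgD+AuAP/AJEAf4DwAH/AAAD/gH0OP+cAAH8Afw4fjw=="/>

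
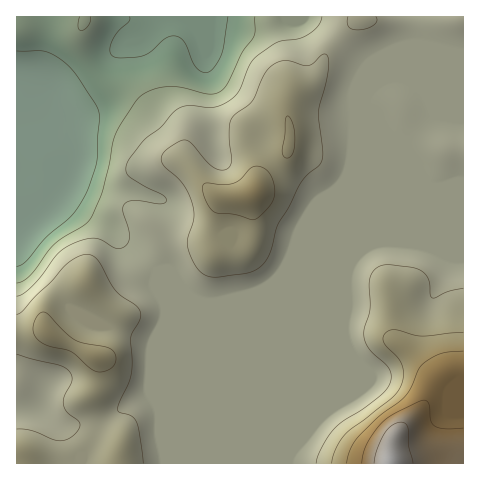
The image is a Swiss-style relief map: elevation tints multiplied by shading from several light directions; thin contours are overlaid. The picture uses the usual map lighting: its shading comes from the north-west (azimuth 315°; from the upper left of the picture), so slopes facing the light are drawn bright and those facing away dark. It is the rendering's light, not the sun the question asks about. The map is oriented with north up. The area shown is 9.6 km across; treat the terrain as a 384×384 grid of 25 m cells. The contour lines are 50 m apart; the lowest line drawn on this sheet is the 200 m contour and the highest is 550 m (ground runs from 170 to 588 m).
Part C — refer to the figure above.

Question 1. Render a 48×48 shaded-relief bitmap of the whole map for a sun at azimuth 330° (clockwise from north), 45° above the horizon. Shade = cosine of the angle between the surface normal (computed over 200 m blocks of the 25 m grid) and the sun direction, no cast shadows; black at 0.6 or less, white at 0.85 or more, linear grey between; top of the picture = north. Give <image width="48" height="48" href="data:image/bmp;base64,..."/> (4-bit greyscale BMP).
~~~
<image width="48" height="48" href="data:image/bmp;base64,Qk32BAAAAAAAAHYAAAAoAAAAMAAAADAAAAABAAQAAAAAAIAEAAATCwAAEwsAABAAAAAAAAAAAAAAABEREQAiIiIAMzMzAERERABVVVUAZmZmAHd3dwCIiIgAmZmZAKqqqgC7u7sAzMzMAN3d3QDu7u4A////AGZmd2eJhlRWZmZmZmZmZ4mru7u5dlZnd3d3d3eJhlRWZmZmZmZmZnmsy8y6dVZ3d5mIiId5l1VWZmZmZmZmZnis3d3bdVZ4iKmYiId4mGVWZmZmZmZmZmeb3v/+plZ4mZmId2ZniHVmZmZmZmZmZmZ5zv//6mVniHd3dlRFZ3ZmZmZmZmZmZmZnm9///pZmd2Znh2VDRWdmZmZmZmZmZmZmeKz//8hmZlVniZdUM1ZmZmZmZmZmZmZmZ3nO/9p2ZlVmiZhkMjVmZmZmZmZmZmZmZmebzcqHZmVVZ3dUMjVmZmZmZmZmZmZmZmZ4mruod2VDNFVUMzVmZmZmZmZmZmZmZmZVaKu6mVQyI1d2VDVmZmZmZmZmZmZmZmZEV5q7u1QzNXmZdUVmZmZmZmZmZmZmZ3ZVZ4q7u3ZVV4mZhkRmZmZmZmZmZmZmZ3iIiJmruph3d4iHdTNWZmZmZmZmZmZmZ4mZiImqqrqYd3dmZURGZmZmZmZmZmZmZ4qph3iZmcy4dmZWZ2ZWZmZmZmZmZmZmZ4mYd3eIiO7JdlVWeIdmZmZmZmZmZmZmZ3iIdmZ4iO/rh2VWeHd2ZmZVVVZmZmZmZ3iIdmVoie/8qIdmd3dmZmVDMzRWZmZmZ4mYh3Znid7+uqh2d3dmZmVCIiElZmZmZ4mpmId3iL3u3LqHeId2ZmZUMzETVmZmZnmqmZh3d5vf7cuXiId2Z3d2VVMiVmZmZneZmIh3donO/tyoiId2d4h3Z2UyRmZmZmd3d3d2Znis7+25iHd3eJmHZ3YyRWZmZmZmZmZmZneKzdyod3d3iZl2ZmUyNGZmZmZmZmZmZmd4m8yod4iIiZl1REQhI1ZmZmZmZmZmZmZ3ibu5iIiIiIh1REMhEkZmZmZmZmZmZmZneKu6mIh2Z3d3d2UyIjVmZmZmZmZmZmZmd4q6l3ZVVWiaqpdUMzRVZmZmZmZmZmZmZ4m7l2VURXibzLl1QzNEZmZmZmZmZmZmZ3mrqHdlVniau7qGUzREVmZmZmZmZmZmZniaqZiId4iImZmHZDRVVmZmZmZmZmZ3Z3eaqpmqmId3iIiIdTRVVmZmZmd3Zmd3d3eKqpqrqYd3iHeIhkRVZmZmZmd3d2Z3d3eKqpmrqYd3iHd4dlRVZmZmZmd3d2Zmd3eJqpmaqpd4mYd3dlVVZmZmZmZ3d2Zmd3d4mpmaq6mau6iIdlRVZmZmZmZmZmZmZ3ZniZmZq7u83LqYhlRFZmZnd2ZmZmZmZ2ZneJmZqrvN3bqZh1REVmZ3d3ZmZmZmZmZneJmZmaq8zLqZiHZUVmZnd3ZmZmZmZmZ3iJmZiIiavLupmIdkRWZmZmZmZlVVVVZniJmZh3eJvMy6qZh1VWZmZmZmZkRFVVVWeIiZh2Z4q8zLupmGVVZmZmZmZjNEVVRFZ3eIh2Z3mszMuqqXZVVWZmZmZjNFZlQ0Vmd4h3ZniauqqrupdURFVmZmZVVWd2UzVmZ3d3ZniJmIiau6hlREVmZmZWZmeHVDRWZnd3ZneJiHd4q6h2VEVmd2Zg=="/>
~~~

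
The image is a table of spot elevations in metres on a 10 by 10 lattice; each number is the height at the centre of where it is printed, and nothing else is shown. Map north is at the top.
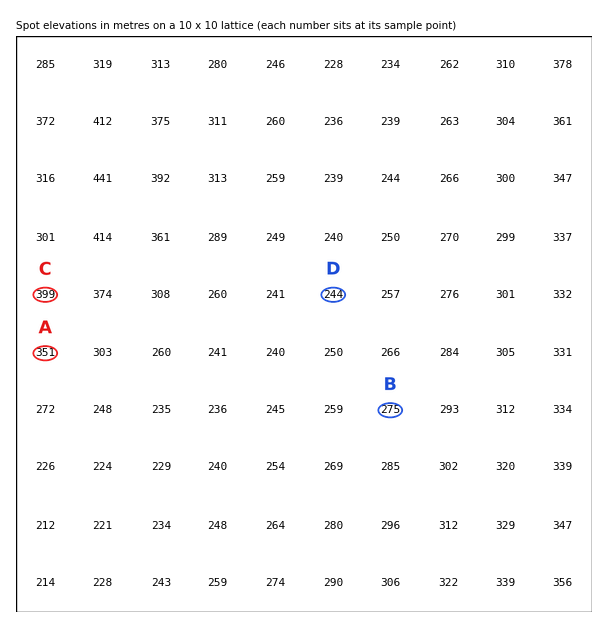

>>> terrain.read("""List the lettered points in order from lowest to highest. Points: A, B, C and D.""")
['D', 'B', 'A', 'C']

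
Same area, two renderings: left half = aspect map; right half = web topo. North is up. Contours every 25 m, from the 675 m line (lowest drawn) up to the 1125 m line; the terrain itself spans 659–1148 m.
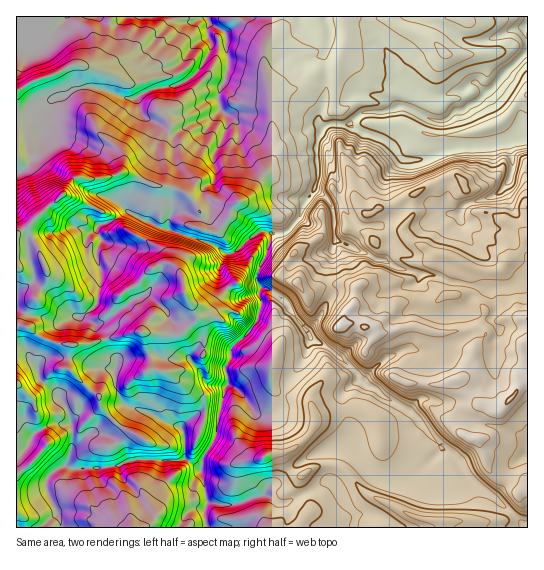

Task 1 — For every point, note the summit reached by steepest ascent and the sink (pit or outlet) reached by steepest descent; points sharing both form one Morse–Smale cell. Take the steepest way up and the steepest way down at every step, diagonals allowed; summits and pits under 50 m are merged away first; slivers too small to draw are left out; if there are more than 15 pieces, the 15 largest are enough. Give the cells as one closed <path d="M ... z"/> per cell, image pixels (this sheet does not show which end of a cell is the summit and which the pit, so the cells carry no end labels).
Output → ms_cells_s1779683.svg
<path d="M527 16l-184 0 2 26-6 16-2 9-6 4-13 1-17 15-15 4-14 7-1 13 2 30-2 24-19 28-20 14-3 10-11 15-18-3 1-15-12-19-14-7-14-2 3-1 1-6-1-36 7-17-14-20-10-11-6-10-3-2-9 1-19-11-26-7 7-2 13-17 7-30-94-1 0 156 6-1 9-12 1-9 10-20 0-17 4-8 6-6 12-3 13-8 16-1 33 12 10-2 6 18 14 8 4 8-4 12-1 19-13 32-11 19-17-13-9-3-11 18 0 6 4 5-2 7 4 6-4 8 0 14 4 10 0 10-5 24-16 12 11 4 12 12 5 18 9 11-3 7-11-1-4 3-4 14-14 18-1 10-9 10 1 26-7 17 8 3 32-1 34-9 46 0 13 8 3 4 2-13 13-21 3-23 9-31-3-17 6-7 0-9 20-20 8-13 2-10 0-8-2-5 2-7-4-5 0-9 10-18 4-20 2-2 13-1 7-7 7-8 4-14 10-14 15 11 6-3 5-6-1-9-7-13-2-2-13-1-1-20 5-16 9-6 20 0 13 9 22 7 18 20 16 0 27-11 17-2 24 0 40-11z"/><path d="M350 124l-24 1-5 5-5 16 1 20 13 1 2 2 7 13 0 12-10 6-15-11-10 14-4 14-14 15-13 1-5 13 22 17 19-4 12-7 10-3 1 9-5 9 4 22 0 8-3 5-11 19-10 11-26-35-12-8-7-1-3 6 2 5 0 8-4 14-6 9-19 17-1 12-6 7 0 5 3 6 0 8 7 3 10 10 8 13 6 4 8 0 12-8 8-24 14-20 8-22 2-2 11 5 25 20 9 9 3 6-16 15 0 9 6 22 0 12-4 10 6 4 24 25 12 4 12 0 18-5 24-25 0-3-32-36-48-29 24-23 18-10 39 3 15-11 12-5 6-5 0-6-6-17 9 7 12 4 6-9 0-8-5-12 7-3 12 0 11-8 7-1 0-141-41 10-24 0-17 2-27 11-16 0-18-20-22-7z"/><path d="M342 16l-231 0-7 31-13 17-7 2 26 7 19 11 9-1 3 2 6 10 10 11 14 20-7 17 1 36-1 6-3 1 14 2 14 7 12 19-1 15 18 3 11-15 3-10 20-14 19-28 2-24-2-30 1-13 14-7 15-4 17-15 13-1 6-4 2-9 6-16 0-13z"/><path d="M94 87l-20 2-9 7-12 3-6 6-4 8 0 17-10 20-1 9-9 12-7 2 0 173 11 4 10 17 2 11 20 17 9 15 3 13 9-10 1-10 14-18 4-14 4-3 11 1 3-7-9-11-5-18-12-12-11-4 16-12 5-24 0-10-4-10 0-14 4-8-4-6 2-7-4-5 0-6 11-18 9 3 17 13 11-19 13-32 1-19 4-10-1-7-3-3-14-8-6-18-10 2z"/><path d="M311 339l-10 24-13 18-8 24-6 7-7 3-12-2-16-22-12-6-8 29-3 23-12 18-3 11 0 11 6 20-3 17 3 14 146-1 3-13-9-9-11-20-5-4 0-32 6-2 8 1 3-6 1-17-6-22 0-9 16-15-3-6-19-18z"/><path d="M527 279l-6 0-11 8-12 0-7 3 5 12 0 8-6 9-12-4-9-7 6 17 0 6-6 5-12 5-15 11-39-3-18 10-24 23 48 29 32 38 15 10 7 12 14 14 17 12 9-10 8-21 17-12z"/><path d="M342 447l-11 2 0 32 5 4 11 20 9 9-2 14 173-1-34-31-16-11-14-14-7-12-13-10-26 26-18 5-12 0-12-4-24-25z"/><path d="M185 459l-46 0-34 9-32 1-4-2-7 0-14 10-1 13 10 21 5 17 119 0 4-13 5-4 5-3 10 1 2-3-6-35-3-4z"/><path d="M22 347l-6 0 0 147 13 1 17-6 2-12 19-12 5-16 0-22-4-17-4-7-11-14-14-11-3-13-5-6-4-9z"/><path d="M269 248l-12 25 0 9 5 6 7 1 18 14 20 29 13-15 11-20-4-30 5-9 0-8-11 2-12 7-19 4z"/><path d="M527 455l-16 11-8 21-8 10 32 31z"/><path d="M46 489l-17 6-13 0 1 33 44-1-4-16z"/><path d="M198 508l-8 3-5 4-4 8 1 5 25-1-3-13 1-4z"/>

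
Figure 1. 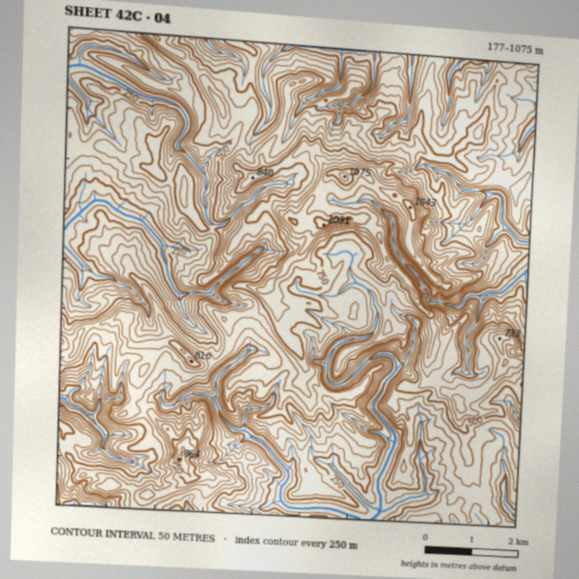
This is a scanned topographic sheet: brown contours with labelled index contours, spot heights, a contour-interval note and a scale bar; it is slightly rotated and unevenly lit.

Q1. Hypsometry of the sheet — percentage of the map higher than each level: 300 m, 83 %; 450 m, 53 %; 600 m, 27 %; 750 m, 9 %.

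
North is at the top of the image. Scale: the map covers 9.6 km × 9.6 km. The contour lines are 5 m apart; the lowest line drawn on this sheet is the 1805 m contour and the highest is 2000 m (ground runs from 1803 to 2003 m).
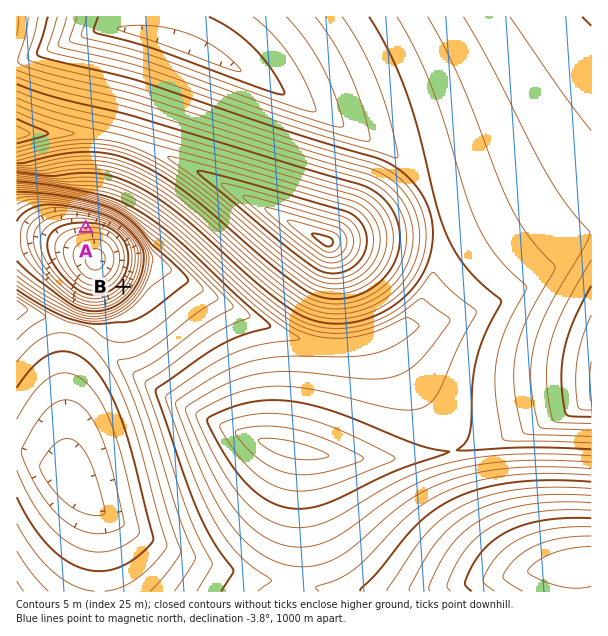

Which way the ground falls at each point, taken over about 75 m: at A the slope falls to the S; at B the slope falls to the NW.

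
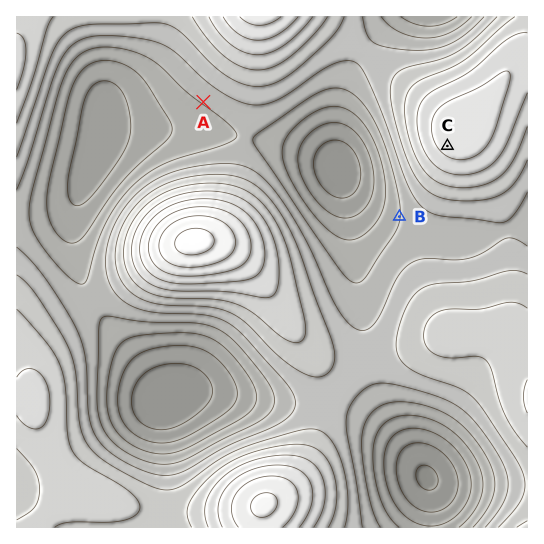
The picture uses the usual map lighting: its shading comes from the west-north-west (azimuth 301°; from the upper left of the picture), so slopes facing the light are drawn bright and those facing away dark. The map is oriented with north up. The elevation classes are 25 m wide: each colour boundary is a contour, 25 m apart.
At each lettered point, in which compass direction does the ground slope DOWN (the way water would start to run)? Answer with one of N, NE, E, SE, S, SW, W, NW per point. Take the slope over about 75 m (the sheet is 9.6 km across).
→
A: SW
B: W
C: SW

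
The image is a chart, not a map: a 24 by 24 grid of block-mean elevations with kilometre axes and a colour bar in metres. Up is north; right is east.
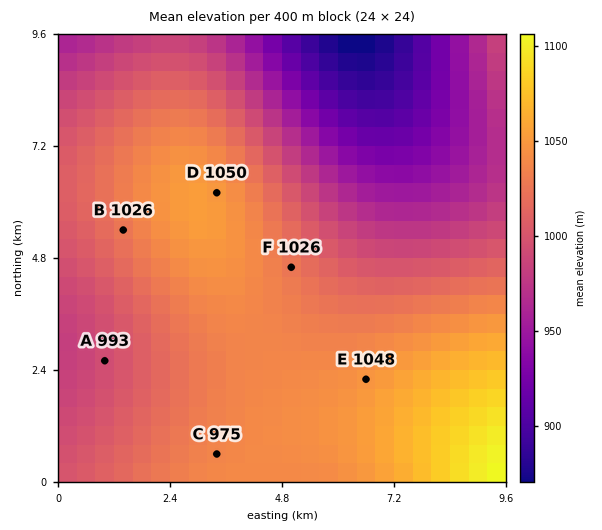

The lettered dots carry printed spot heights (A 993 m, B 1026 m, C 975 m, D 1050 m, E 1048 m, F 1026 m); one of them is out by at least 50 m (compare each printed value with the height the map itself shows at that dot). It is C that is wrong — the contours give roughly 1037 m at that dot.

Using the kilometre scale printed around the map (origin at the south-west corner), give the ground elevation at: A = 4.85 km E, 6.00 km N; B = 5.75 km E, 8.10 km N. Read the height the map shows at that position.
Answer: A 1010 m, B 915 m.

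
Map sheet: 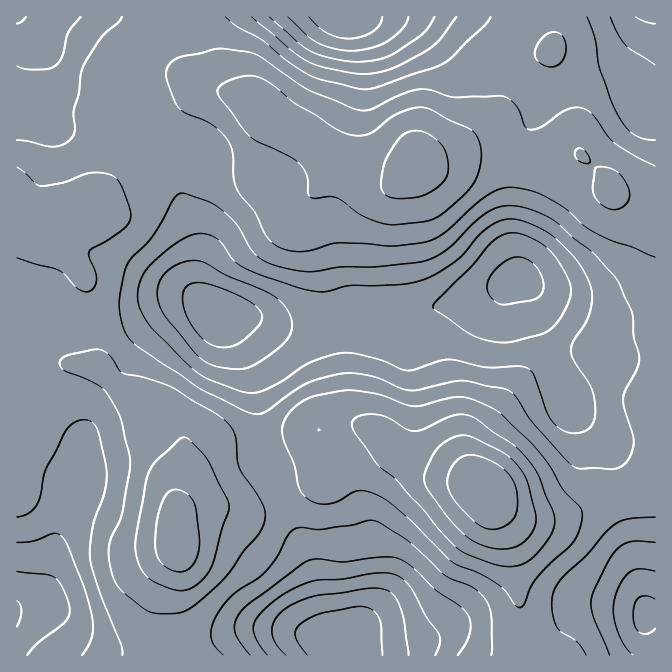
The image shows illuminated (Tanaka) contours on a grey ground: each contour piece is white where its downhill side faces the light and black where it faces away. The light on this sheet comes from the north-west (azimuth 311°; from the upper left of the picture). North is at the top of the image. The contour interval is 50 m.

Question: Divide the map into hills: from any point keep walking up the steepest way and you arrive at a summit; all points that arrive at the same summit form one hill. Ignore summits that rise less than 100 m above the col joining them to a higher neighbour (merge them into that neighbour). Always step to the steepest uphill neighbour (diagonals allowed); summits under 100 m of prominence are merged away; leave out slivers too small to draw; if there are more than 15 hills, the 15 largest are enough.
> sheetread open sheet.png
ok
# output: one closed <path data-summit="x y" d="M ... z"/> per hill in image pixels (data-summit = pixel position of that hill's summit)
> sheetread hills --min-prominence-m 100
<path data-summit="482 488" d="M520 279l-12 2-28 18-43 7-39 15-23 0-21-3-27 5-47 1-23-6-34 0 5 5 15 29 11 30 9 75 30 60 10 31 6 14 17 68 11 14 11 4 0 8 308-1 0-360-7-1-10 4-27 13-15 0-52-17z"/><path data-summit="414 165" d="M655 16l-465 0-23 3-10 5-20 0-13-5 15 18 0 15-5 18 0 20 5 13 21 25 25 16 8 11 0 7-12 23 0 10 15 40 2 22-4 21 5 17 21 23 7 1 30-1 23 6 25 0 2-1 35-2 12-3 21 3 23 0 39-15 43-7 25-16 10-4 5 0 25 15 52 17 15 0 27-13 16-4 1-179-13-3 0-7 13-25z"/><path data-summit="179 547" d="M35 39l-1 3 4 5 0 55-4 7-18 4 0 279 36 16 8 5 13 12 8 18 0 34-3 10-12 18-8 25-10 50-5 10-11 11-16 7 0 47 331 1 1-8-11-4-11-14-17-68-6-14-10-31-29-55-5-22-3-50-10-32-18-35-24-21-8-14-2-10 4-21-2-22-15-40 0-10 3-10 9-13-2-10-6-8-25-16-30-35-15-5-37 0-14-5-11-13-7-18z"/>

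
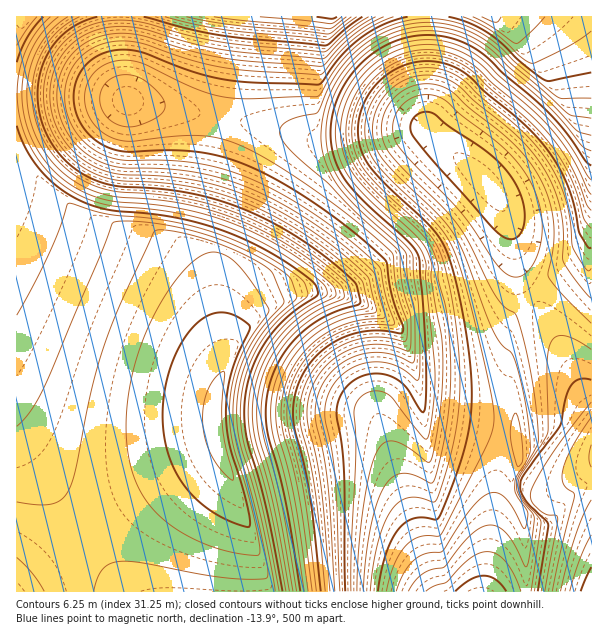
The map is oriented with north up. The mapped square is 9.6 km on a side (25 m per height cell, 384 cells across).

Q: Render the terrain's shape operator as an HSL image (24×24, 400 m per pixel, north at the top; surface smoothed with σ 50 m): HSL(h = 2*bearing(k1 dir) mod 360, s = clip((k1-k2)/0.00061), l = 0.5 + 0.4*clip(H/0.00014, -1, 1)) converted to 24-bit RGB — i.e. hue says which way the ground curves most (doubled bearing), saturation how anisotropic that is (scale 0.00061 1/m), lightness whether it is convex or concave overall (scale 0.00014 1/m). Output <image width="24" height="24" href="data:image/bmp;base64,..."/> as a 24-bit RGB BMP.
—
<image width="24" height="24" href="data:image/bmp;base64,Qk32BgAAAAAAADYAAAAoAAAAGAAAABgAAAABABgAAAAAAMAGAAATCwAAEwsAAAAAAAAAAAAAgXx/gXt/gXuAgXuAgXuAgXyAgnyBgn2Bgn+Bg4CB4vLZdmh6c2Z3c2Z3c2d3c2d4c2d4j3x2bnmBZWt3aG5419myb2x5bGh3gXt/gXt/gXuAgXuAgXuAgXyBgn2Bg36Cg4CCjpOH3O7Qc2Z5dGd5dGd5dGh5dGh5dGh5nqCCanB8Zmt5anB809avbmx6bGh5gHx/gHt/gXuAgXyAgXyBgn2Bgn6Cg3+ChIGDyNy7mbGGdGd6dGh7dGh7dGh7dGh7dGh7pauMaGx7Z2p6bHJ/0+K9gWqcbGh5gHx/gHx/gHyAgXyAgX2Bgn2Cgn+Cg4CDhIKE4/LZeGp+dWh8dWh8dWl8dWl8dWl8dGl7q7WTaGt7Z2p7lc2iABz7oVl1hW+LgHx/gHx/gHyAgX2BgX2Bgn6CgoCDg4GDjpaJ3O7Rd2h+dmh9dml9dml9dWl8dWl8dmp9sr2YaGt7Z2t7+vjEDRQmZnppl3mXf3x/gHyAgH2AgH2BgX6BgX+CgoCDg4KDzeG/iaF6dmh8eGl/d2l+d2p9dmp9dmp9fG6BtMKZaGx8aGt8zJ2fAH7+XXRlZnhof31/f31/f32AgH6AgH6BgYCCgoGDg4OE6PDVYmJgYWBhaGNqcWd2d2p9d2p9dmp9knZ8r76TaG18aGx8jKN/z56yVFmVaHlqf31/f31/f32Af36AgH+BgYCCgoKDg4SD7+7QX19fX19fYGBgYGBhZGJlbGZuc2h4q62Goa+KaG18aG18l6mEkHd/f2yGo4CQfn1/fn1/fn6Af36Af3+BgICCgoODg4SD7+XTY2JgX19fYGBgYGBgYGFgYWFgYWFisMWTgJN9aG18aG17mqiFgm+Bd2l7i2+Ffn1/fn1/fn6Afn6Af3+BgIGBgoOCg4WC1L2vqYN5X19fX2BfYGBgYGFgYGFgYGFgt96pa2uHaG18Z2x7l5+CfGt9eGp7eGx6fX1/fX5/fn5/fn+Af4CAgIGBgYOBg4WCjIyE8tfaZ2JjX2BfX2BfYGBfYGBfboV0seezYWSFam58Z2t6k4t8e2p8emt7em57fX5/fX5/fn5/fn+Af4CAgIGAgoOBhIWBhoiCqJCT7s/lim6QYGJjY2hqjb/Dze3msoKWWF+AbXB/Z2l6iXOIfmt9fG18g3WAfX5/fX5/fn5/fn9/f4B/gIGAgoOAhIWBhoiBiYqBlI+G08Xj2Njz2N/zobHGfX5zk4R4VVx4cHGDZmd6amd6k3KQf3B/pKaGfX5/fX5/fn5/fn9/f39/gIF/goN/hIWAhI6EpsLHtM3VlaW5jXaJgnB5mnmProiVgZyZZ36XbGqAaWZ5Z2V2bmZ5nXqVvLaWfX5+fX5+fX5+fn5+foB+goeKmq25vtPettDag5OjgW9ugG5uf25wfW1yjHV/sc3KpIu2j26XeGiEb2V5amN0aGJwd2Z5y7OgfX5+fX5+iZ6gscvassHbscLYjaK0hXhvgXJrgHFsf3Bsfm5tfW1tjI51lr6peWhtfWdvgmd3fmZ7dWR3bmJxamFuZ2BruJ6KfX5+osu9k8jEZGhqamhkfnZpf3Vpf3Rqf3NqfnJrfXFrfG9sfnFtlMOWcGZocWRodmRqeWVsd2Ruc2Jvb2FubGBsaF9qqZt9nMKjf6+SYF9gYF9fZmRhfHVofXVofnRpfnNpfXNqfHFqe3BroKyAc41oYl5dbmNoc2NpdmNpdWNqcmFqbmBpa19paV5orLKErdioYF9gYF9fYF9fY2FgenNnfHRnfXRofXRpfHNpe3JqenFqwMuTXmNbWVtYX1xbb2JpdmNrdWJpcmFobmBna19maF5mrsiahJpyYF5fYF5fYF5eYWBfdnFme3RnfHVofHVofHVpenNqeXFq0dKZWl5ZWFtYWFpYXFpacGFpemRtdGJob2Bma19leINqp82lbGxjYF5fYF5fYF5eYV9ecm5ke3VnfHZofHZoe3ZpenRqeHJq1s+fW15ZWFpYV1lYWFlYWllZcWFqf2Rwc2Fob2Fmtd68gY+MbGhjYF1fYF1eYV5eYmBfb2tje3VnfHdofHdpfHdpenVqd3Nq18mgZGdcV1pYV1lYV1hYWFhYWVhYcGBphWZ0q9e7k7Kif4SGnYBxYF1fYF1fYV5eY2BfbGlje3ZofXhpfXlqfHhqenZqd3NqxLGOkIZoV1pYV1lYV1hYV1hYWFhYWVhYl8igp8q2f4GFf4KF2aqnYF1fYV1fYl5fZGFgamhjfHhpfXpqfntqfHprendrdnRqkYRxzLKUV1pZV1hZV1hYV1dYWFlahr+yueDNf4CEf4CEf4GE"/>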